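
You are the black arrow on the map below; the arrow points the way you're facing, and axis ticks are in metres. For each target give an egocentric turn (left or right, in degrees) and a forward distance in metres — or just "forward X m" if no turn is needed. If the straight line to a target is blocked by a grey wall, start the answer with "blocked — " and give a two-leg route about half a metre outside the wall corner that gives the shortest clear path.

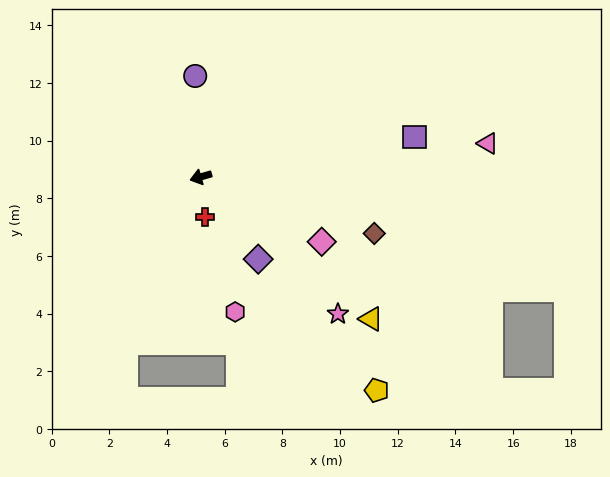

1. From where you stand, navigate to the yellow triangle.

turn left 124°, forward 7.7 m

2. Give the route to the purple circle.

turn right 103°, forward 3.5 m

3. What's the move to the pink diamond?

turn left 136°, forward 4.8 m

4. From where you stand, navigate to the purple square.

turn left 174°, forward 7.5 m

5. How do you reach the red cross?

turn left 80°, forward 1.4 m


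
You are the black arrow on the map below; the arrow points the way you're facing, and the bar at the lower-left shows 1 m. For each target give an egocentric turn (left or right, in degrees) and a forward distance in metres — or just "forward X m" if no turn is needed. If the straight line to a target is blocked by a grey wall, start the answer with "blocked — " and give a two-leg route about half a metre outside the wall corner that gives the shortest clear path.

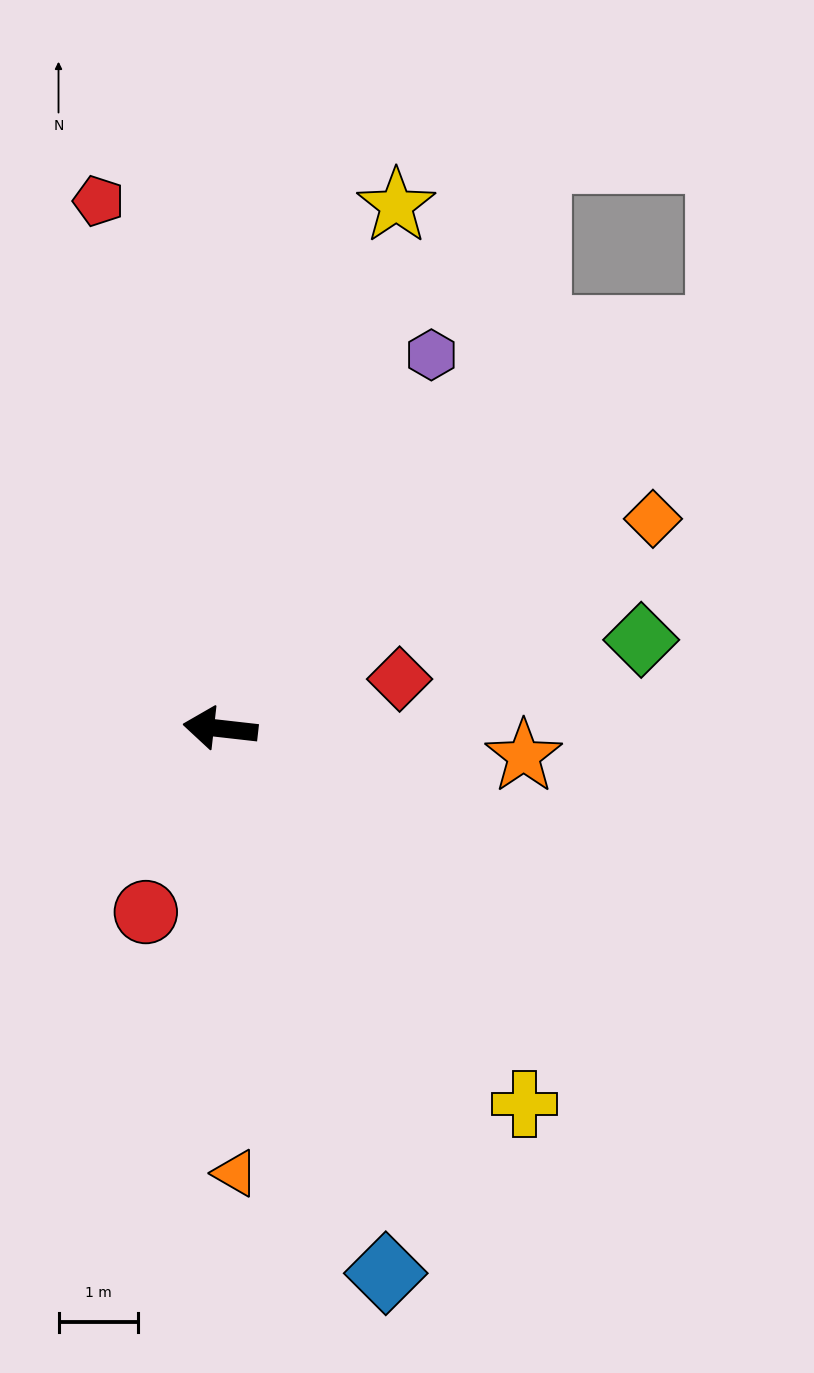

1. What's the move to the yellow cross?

turn left 135°, forward 6.1 m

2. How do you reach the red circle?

turn left 74°, forward 2.5 m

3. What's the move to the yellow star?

turn right 102°, forward 7.0 m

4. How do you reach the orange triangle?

turn left 98°, forward 5.6 m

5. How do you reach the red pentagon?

turn right 71°, forward 6.8 m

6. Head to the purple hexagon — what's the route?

turn right 113°, forward 5.4 m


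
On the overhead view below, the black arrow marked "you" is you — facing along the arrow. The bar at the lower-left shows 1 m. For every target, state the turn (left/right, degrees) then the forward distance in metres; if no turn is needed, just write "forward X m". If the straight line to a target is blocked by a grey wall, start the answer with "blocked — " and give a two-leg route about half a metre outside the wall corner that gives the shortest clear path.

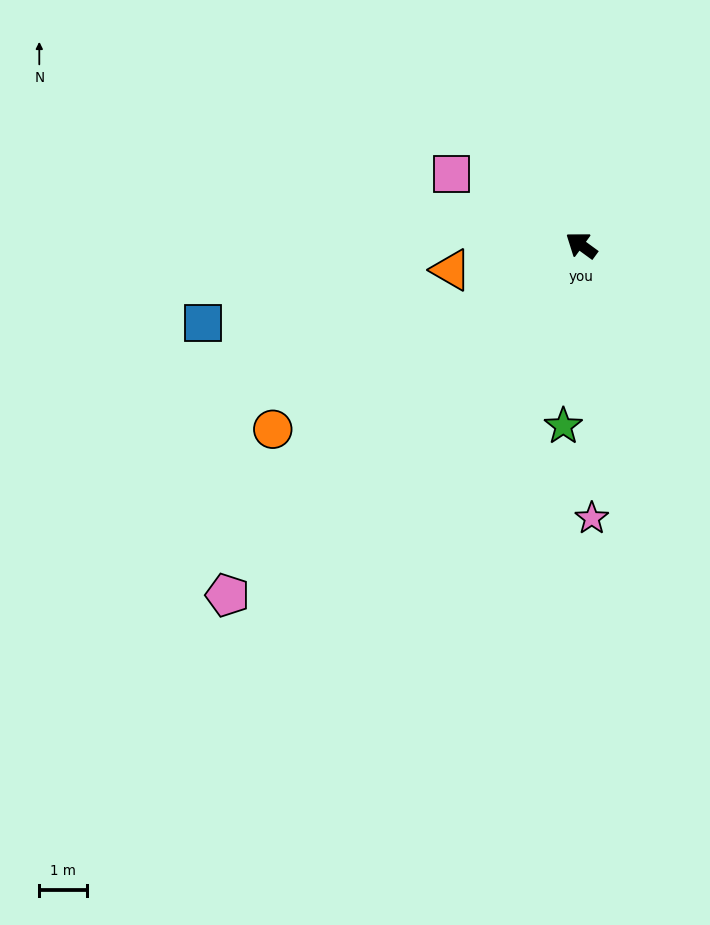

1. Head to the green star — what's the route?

turn left 120°, forward 3.8 m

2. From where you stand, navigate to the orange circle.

turn left 67°, forward 7.6 m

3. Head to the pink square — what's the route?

turn left 7°, forward 3.1 m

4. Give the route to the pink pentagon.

turn left 81°, forward 10.5 m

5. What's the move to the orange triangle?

turn left 47°, forward 2.8 m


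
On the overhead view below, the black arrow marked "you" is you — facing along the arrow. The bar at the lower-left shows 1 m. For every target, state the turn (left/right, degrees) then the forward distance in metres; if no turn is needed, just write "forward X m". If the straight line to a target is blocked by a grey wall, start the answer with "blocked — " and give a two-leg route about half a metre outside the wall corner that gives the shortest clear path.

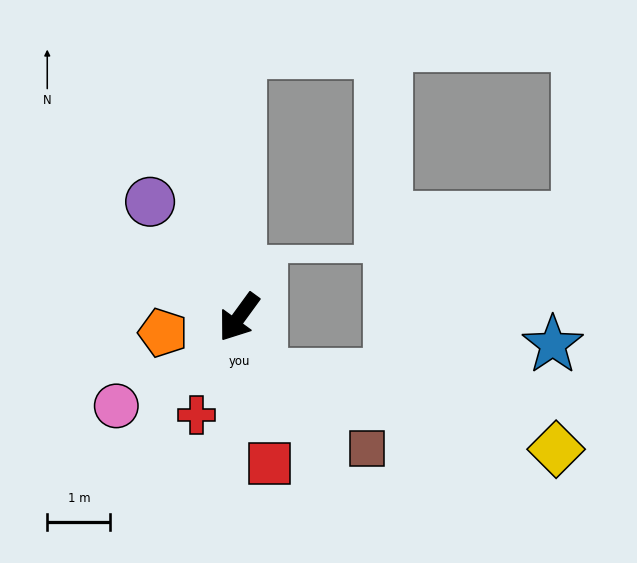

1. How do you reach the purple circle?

turn right 106°, forward 2.3 m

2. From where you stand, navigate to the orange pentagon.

turn right 42°, forward 1.2 m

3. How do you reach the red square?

turn left 48°, forward 2.4 m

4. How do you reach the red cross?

turn left 13°, forward 1.7 m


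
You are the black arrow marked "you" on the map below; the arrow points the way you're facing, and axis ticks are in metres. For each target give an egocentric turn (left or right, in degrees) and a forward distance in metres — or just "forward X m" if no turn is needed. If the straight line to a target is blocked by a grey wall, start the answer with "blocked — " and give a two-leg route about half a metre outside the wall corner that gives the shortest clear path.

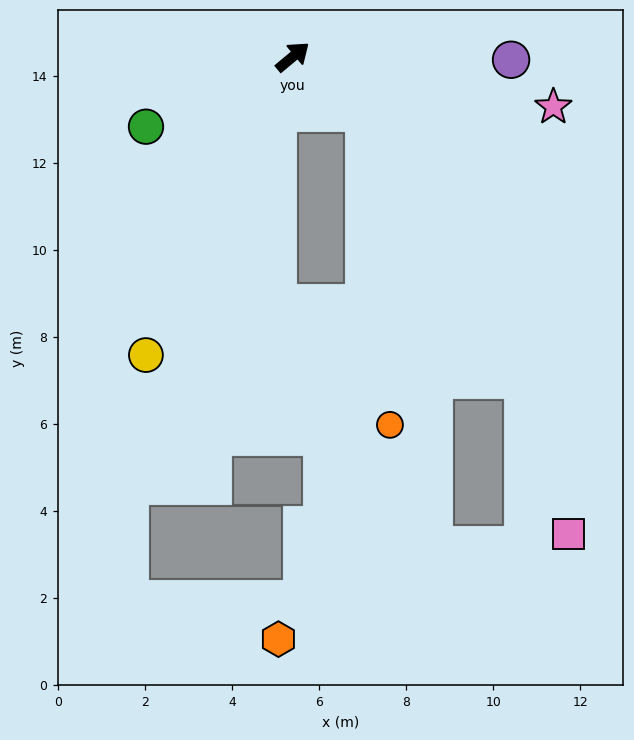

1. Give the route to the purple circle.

turn right 41°, forward 5.0 m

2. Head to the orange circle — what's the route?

blocked — turn right 78°, forward 2.1 m, then turn right 47°, forward 7.2 m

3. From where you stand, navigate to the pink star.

turn right 51°, forward 6.1 m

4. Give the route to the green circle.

turn left 166°, forward 3.7 m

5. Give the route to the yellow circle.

turn right 156°, forward 7.6 m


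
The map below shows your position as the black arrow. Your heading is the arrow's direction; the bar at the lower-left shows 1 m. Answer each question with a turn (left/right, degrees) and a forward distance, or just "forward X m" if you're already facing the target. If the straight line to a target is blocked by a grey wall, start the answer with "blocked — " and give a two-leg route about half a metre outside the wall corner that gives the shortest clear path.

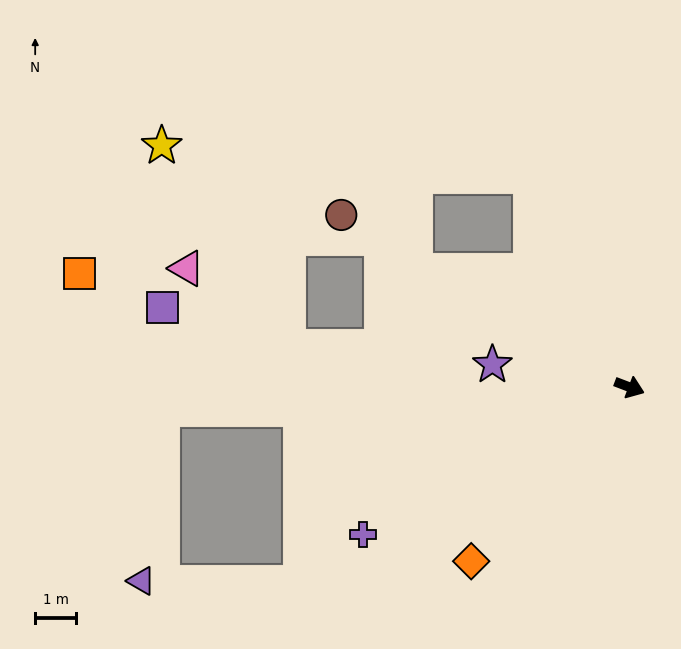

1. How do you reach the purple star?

turn right 168°, forward 3.4 m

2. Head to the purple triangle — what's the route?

blocked — turn right 156°, forward 11.5 m, then turn left 80°, forward 4.3 m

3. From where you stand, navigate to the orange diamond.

turn right 111°, forward 5.8 m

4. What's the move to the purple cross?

turn right 130°, forward 7.5 m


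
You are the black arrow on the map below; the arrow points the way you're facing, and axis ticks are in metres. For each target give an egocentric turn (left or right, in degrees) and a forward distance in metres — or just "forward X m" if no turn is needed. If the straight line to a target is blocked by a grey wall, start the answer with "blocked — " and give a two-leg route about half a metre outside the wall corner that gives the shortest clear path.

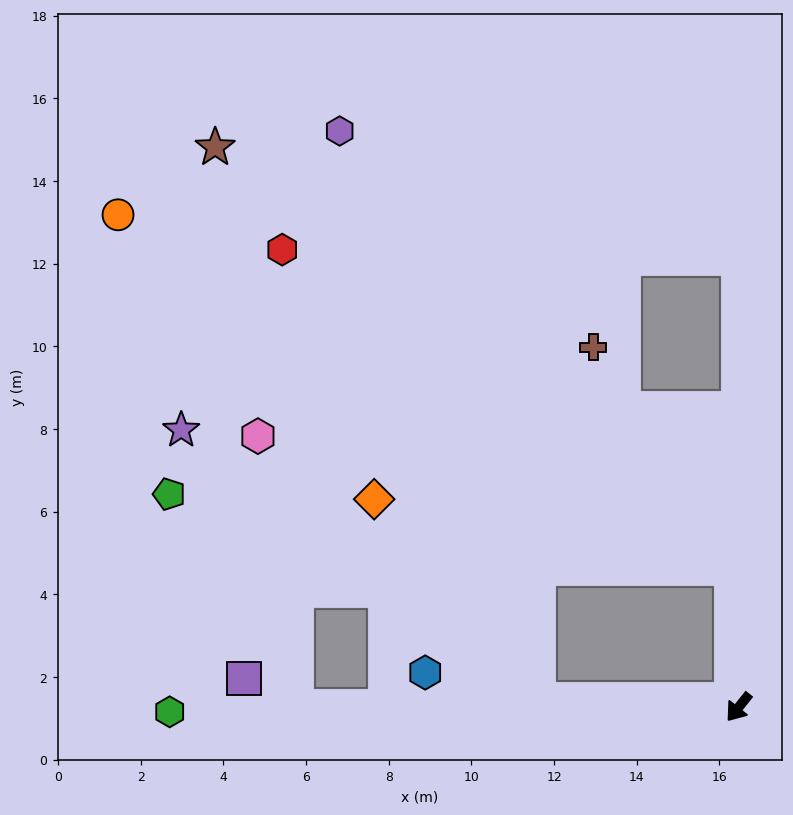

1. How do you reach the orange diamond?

blocked — turn right 54°, forward 4.8 m, then turn right 48°, forward 6.3 m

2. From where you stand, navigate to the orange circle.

blocked — turn right 139°, forward 3.4 m, then turn left 58°, forward 17.1 m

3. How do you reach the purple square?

blocked — turn right 52°, forward 10.7 m, then turn right 27°, forward 1.4 m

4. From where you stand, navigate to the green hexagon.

turn right 51°, forward 13.8 m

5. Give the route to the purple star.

blocked — turn right 54°, forward 4.8 m, then turn right 35°, forward 10.8 m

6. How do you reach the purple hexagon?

blocked — turn right 139°, forward 3.4 m, then turn left 39°, forward 14.2 m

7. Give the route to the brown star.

blocked — turn right 139°, forward 3.4 m, then turn left 48°, forward 16.1 m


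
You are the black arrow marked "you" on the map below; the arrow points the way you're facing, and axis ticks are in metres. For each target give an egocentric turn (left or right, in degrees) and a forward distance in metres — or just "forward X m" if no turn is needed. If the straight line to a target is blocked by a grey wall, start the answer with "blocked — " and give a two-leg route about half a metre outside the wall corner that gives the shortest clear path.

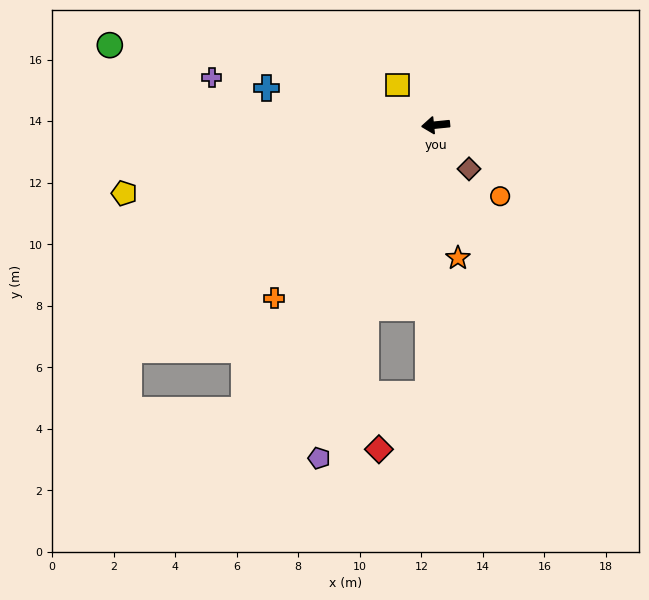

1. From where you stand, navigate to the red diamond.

blocked — turn left 83°, forward 8.7 m, then turn right 40°, forward 2.4 m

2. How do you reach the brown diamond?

turn left 122°, forward 1.8 m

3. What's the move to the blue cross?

turn right 18°, forward 5.6 m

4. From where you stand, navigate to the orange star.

turn left 94°, forward 4.4 m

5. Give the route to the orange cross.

turn left 41°, forward 7.7 m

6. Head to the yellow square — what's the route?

turn right 52°, forward 1.8 m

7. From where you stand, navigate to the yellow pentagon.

turn left 7°, forward 10.4 m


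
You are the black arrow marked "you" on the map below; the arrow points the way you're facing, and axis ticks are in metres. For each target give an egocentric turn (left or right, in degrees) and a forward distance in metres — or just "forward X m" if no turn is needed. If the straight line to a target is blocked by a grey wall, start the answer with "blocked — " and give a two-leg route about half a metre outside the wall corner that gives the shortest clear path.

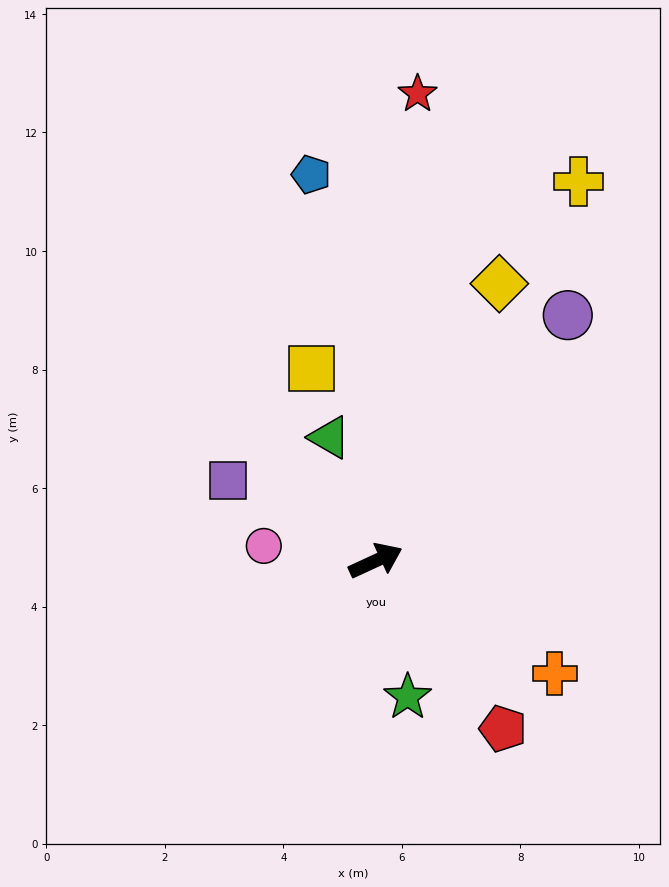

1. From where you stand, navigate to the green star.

turn right 102°, forward 2.4 m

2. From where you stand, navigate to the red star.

turn left 60°, forward 7.9 m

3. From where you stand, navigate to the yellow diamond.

turn left 41°, forward 5.1 m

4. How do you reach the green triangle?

turn left 86°, forward 2.2 m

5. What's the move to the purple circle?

turn left 27°, forward 5.3 m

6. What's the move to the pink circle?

turn left 148°, forward 1.9 m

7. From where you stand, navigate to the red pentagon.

turn right 78°, forward 3.6 m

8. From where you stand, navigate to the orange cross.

turn right 57°, forward 3.6 m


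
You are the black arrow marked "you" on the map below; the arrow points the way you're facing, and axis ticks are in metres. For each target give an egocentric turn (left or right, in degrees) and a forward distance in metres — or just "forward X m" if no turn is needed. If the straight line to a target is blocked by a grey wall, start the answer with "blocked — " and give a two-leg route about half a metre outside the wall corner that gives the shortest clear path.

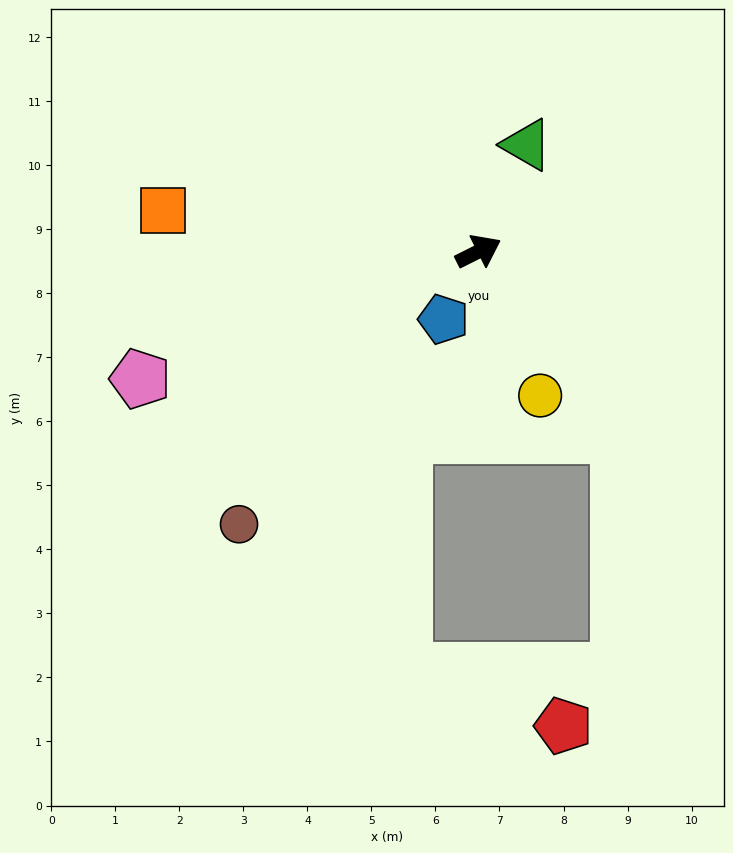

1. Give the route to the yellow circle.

turn right 93°, forward 2.4 m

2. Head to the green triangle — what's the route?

turn left 39°, forward 1.8 m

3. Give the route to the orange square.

turn left 146°, forward 5.0 m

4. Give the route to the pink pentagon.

turn left 174°, forward 5.6 m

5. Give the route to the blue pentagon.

turn right 144°, forward 1.2 m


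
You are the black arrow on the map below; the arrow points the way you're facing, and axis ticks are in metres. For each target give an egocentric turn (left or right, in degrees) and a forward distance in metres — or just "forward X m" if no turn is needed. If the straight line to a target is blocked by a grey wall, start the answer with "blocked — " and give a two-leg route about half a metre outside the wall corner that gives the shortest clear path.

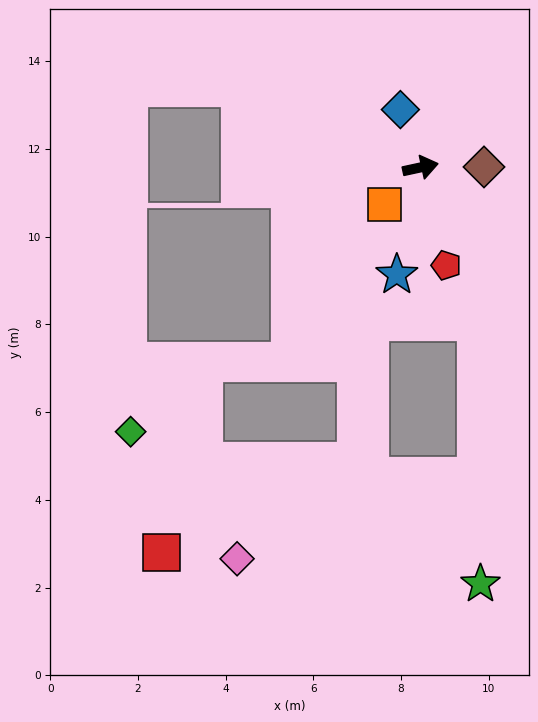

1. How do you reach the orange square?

turn right 146°, forward 1.2 m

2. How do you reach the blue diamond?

turn left 97°, forward 1.4 m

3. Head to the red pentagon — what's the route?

turn right 87°, forward 2.3 m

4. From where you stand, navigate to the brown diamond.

turn right 12°, forward 1.4 m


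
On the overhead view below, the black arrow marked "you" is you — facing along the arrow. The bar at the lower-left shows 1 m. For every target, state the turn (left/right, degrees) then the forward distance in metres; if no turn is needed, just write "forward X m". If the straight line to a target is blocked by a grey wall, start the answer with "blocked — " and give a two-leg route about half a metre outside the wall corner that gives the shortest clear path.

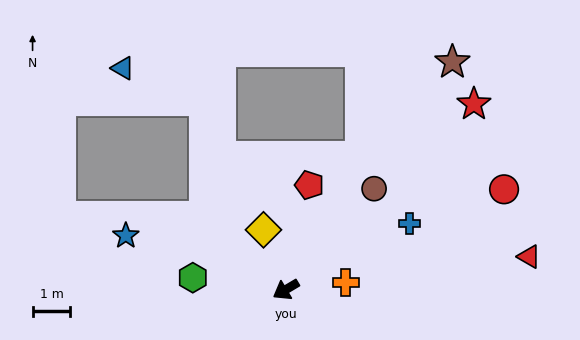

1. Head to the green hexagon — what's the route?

turn right 38°, forward 2.5 m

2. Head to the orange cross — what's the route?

turn left 156°, forward 1.6 m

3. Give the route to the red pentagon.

turn right 133°, forward 2.8 m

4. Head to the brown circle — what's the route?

turn right 162°, forward 3.5 m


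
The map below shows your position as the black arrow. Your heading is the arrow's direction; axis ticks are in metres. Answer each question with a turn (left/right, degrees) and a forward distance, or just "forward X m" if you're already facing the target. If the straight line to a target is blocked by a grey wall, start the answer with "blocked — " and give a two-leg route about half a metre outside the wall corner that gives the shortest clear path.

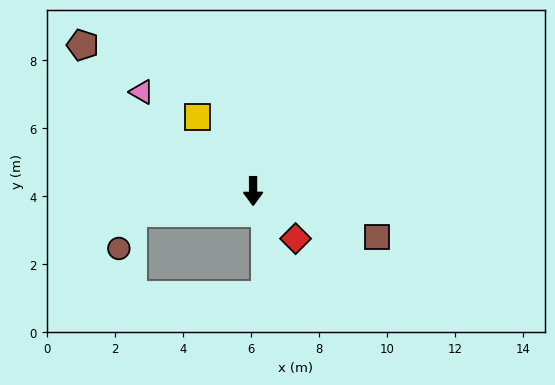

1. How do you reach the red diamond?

turn left 42°, forward 1.9 m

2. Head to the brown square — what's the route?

turn left 69°, forward 3.9 m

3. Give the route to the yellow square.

turn right 143°, forward 2.7 m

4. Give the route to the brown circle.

blocked — turn right 80°, forward 3.6 m, then turn left 58°, forward 1.1 m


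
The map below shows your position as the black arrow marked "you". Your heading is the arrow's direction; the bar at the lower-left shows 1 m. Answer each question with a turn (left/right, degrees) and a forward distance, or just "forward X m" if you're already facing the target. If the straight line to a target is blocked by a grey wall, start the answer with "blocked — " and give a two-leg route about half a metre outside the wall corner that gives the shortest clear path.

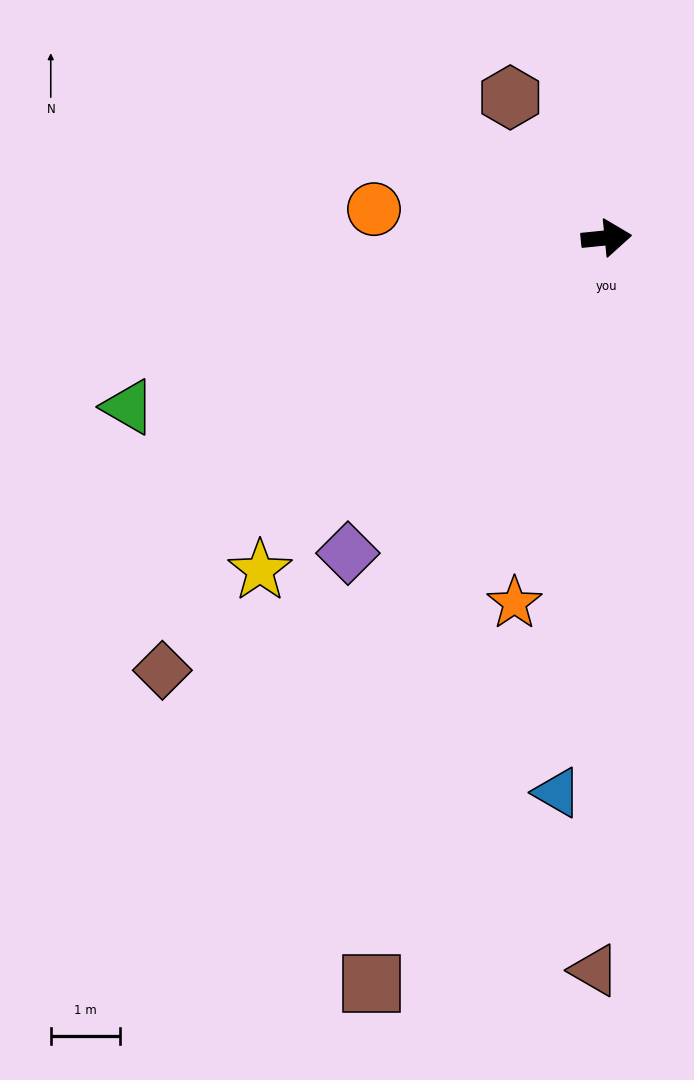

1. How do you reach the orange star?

turn right 110°, forward 5.5 m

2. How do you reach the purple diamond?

turn right 135°, forward 5.9 m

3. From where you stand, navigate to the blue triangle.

turn right 101°, forward 8.1 m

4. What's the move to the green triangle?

turn right 166°, forward 7.4 m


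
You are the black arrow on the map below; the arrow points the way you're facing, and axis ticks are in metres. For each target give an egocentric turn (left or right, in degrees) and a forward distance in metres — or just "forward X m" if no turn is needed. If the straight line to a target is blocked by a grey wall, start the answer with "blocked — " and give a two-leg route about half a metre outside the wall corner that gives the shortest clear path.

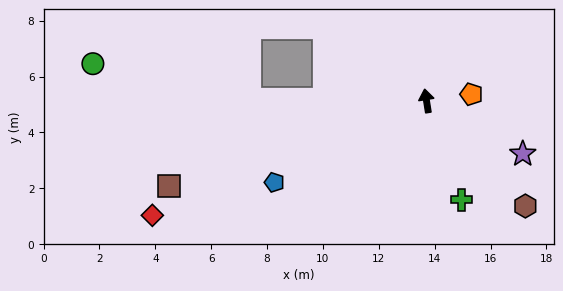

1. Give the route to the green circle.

blocked — turn left 81°, forward 6.3 m, then turn right 13°, forward 5.7 m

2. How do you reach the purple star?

turn right 128°, forward 3.9 m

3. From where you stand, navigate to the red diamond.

turn left 104°, forward 10.6 m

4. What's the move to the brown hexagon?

turn right 146°, forward 5.2 m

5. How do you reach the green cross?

turn right 170°, forward 3.8 m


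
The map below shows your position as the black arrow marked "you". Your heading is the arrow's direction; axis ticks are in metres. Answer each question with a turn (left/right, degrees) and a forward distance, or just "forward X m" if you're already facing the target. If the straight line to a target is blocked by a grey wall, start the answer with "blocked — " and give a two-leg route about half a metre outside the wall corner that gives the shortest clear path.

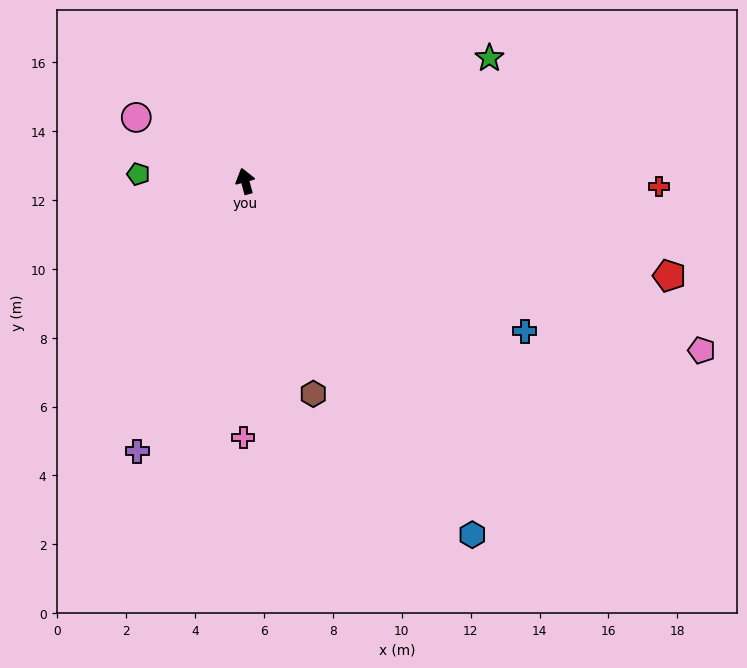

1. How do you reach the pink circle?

turn left 44°, forward 3.7 m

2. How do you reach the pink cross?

turn left 164°, forward 7.4 m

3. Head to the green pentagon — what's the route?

turn left 71°, forward 3.1 m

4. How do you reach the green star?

turn right 79°, forward 7.9 m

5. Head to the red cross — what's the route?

turn right 106°, forward 12.0 m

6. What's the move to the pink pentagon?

turn right 126°, forward 14.1 m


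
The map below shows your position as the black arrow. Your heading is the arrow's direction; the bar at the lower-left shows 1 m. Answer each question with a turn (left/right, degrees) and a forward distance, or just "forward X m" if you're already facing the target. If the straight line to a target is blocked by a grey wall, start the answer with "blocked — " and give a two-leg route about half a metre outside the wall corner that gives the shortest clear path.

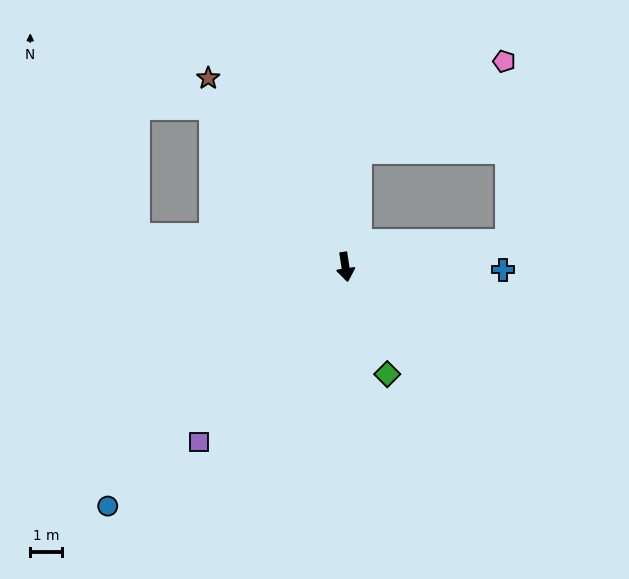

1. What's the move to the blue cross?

turn left 80°, forward 4.9 m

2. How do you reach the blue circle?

turn right 53°, forward 10.5 m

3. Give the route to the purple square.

turn right 49°, forward 7.1 m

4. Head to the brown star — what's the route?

turn right 153°, forward 7.2 m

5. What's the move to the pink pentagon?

blocked — turn left 165°, forward 3.6 m, then turn right 52°, forward 5.3 m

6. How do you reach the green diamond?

turn left 13°, forward 3.6 m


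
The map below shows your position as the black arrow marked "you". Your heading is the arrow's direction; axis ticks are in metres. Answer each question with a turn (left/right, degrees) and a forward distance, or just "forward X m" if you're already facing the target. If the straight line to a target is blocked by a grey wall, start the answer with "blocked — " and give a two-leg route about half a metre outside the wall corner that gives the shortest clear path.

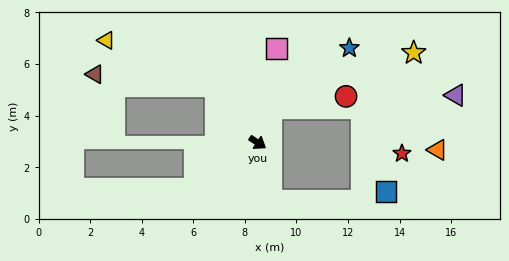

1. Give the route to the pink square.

turn left 112°, forward 3.7 m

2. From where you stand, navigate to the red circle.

blocked — turn left 102°, forward 1.4 m, then turn right 59°, forward 2.9 m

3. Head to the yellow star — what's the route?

blocked — turn left 102°, forward 1.4 m, then turn right 47°, forward 5.9 m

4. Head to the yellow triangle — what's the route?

blocked — turn left 160°, forward 2.7 m, then turn left 30°, forward 4.6 m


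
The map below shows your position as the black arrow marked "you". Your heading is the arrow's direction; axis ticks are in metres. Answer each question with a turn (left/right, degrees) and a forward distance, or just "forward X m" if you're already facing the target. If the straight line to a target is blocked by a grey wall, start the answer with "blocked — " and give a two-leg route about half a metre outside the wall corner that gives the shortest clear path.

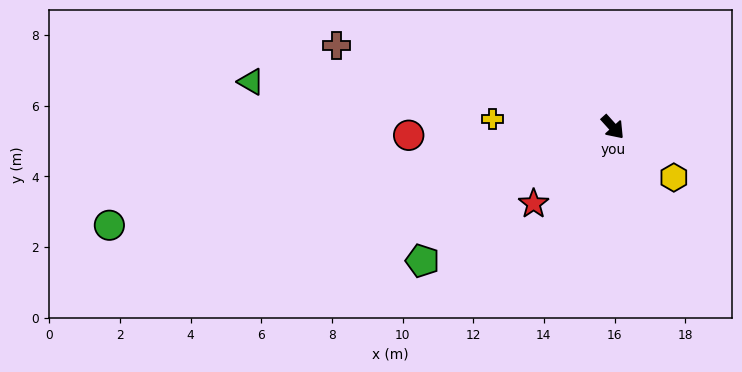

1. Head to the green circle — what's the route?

turn right 121°, forward 14.5 m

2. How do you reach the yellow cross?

turn right 136°, forward 3.4 m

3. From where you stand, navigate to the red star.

turn right 88°, forward 3.1 m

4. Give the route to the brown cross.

turn right 148°, forward 8.2 m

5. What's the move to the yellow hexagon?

turn left 8°, forward 2.2 m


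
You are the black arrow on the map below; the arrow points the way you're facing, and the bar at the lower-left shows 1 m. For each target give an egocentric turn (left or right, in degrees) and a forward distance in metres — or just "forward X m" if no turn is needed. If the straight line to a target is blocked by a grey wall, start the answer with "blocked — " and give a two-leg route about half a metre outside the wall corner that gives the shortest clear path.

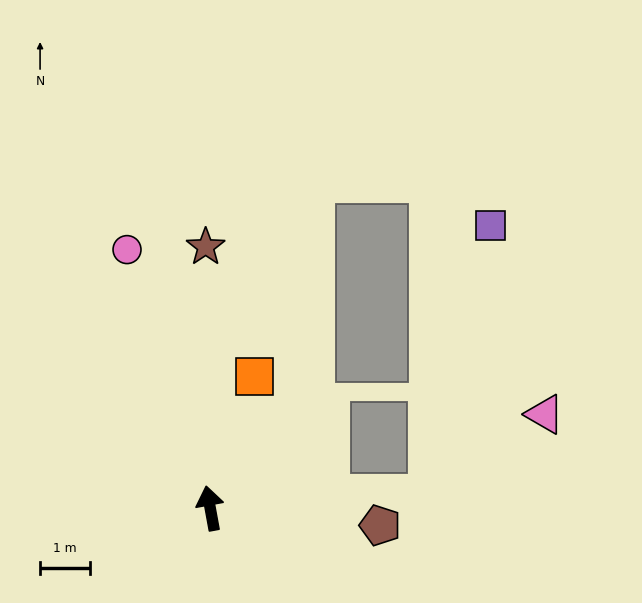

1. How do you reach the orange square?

turn right 29°, forward 2.8 m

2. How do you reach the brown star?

turn right 9°, forward 5.2 m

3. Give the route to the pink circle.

turn left 7°, forward 5.4 m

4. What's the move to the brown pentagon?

turn right 106°, forward 3.4 m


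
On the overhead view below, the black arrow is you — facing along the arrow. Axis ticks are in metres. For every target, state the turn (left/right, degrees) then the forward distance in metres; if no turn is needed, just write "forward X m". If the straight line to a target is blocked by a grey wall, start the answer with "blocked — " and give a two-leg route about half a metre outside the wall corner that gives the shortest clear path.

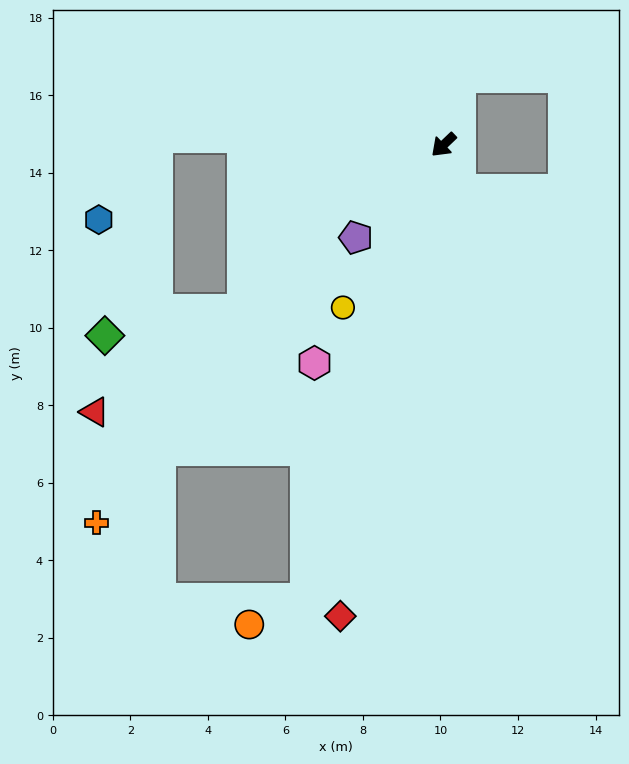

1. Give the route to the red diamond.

turn left 34°, forward 12.5 m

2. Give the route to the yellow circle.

turn left 15°, forward 4.9 m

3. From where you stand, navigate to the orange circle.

blocked — turn left 30°, forward 12.3 m, then turn right 50°, forward 1.6 m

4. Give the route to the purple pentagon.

turn left 3°, forward 3.3 m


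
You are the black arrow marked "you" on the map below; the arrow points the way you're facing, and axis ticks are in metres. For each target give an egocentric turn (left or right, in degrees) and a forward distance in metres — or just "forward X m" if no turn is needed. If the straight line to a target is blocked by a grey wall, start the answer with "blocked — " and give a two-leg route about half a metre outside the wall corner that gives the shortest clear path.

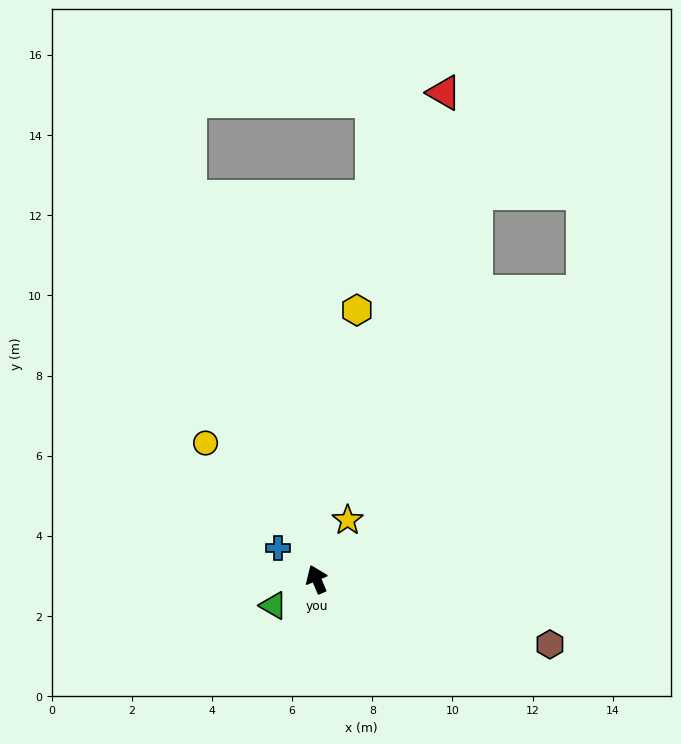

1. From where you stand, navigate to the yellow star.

turn right 51°, forward 1.7 m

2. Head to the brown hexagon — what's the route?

turn right 128°, forward 6.0 m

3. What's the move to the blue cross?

turn left 28°, forward 1.2 m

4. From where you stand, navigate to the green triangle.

turn left 99°, forward 1.3 m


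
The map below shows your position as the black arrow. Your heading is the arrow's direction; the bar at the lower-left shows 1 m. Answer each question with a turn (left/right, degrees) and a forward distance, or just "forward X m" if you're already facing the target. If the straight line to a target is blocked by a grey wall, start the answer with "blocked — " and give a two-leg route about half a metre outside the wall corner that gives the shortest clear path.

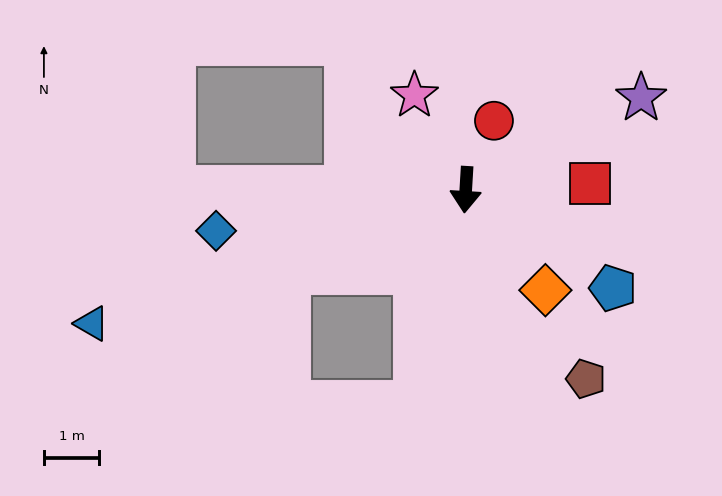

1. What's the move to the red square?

turn left 96°, forward 2.2 m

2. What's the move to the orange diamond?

turn left 42°, forward 2.3 m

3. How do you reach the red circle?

turn left 161°, forward 1.3 m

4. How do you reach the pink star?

turn right 148°, forward 1.9 m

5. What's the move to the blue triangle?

turn right 67°, forward 7.2 m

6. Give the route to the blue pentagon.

turn left 60°, forward 3.2 m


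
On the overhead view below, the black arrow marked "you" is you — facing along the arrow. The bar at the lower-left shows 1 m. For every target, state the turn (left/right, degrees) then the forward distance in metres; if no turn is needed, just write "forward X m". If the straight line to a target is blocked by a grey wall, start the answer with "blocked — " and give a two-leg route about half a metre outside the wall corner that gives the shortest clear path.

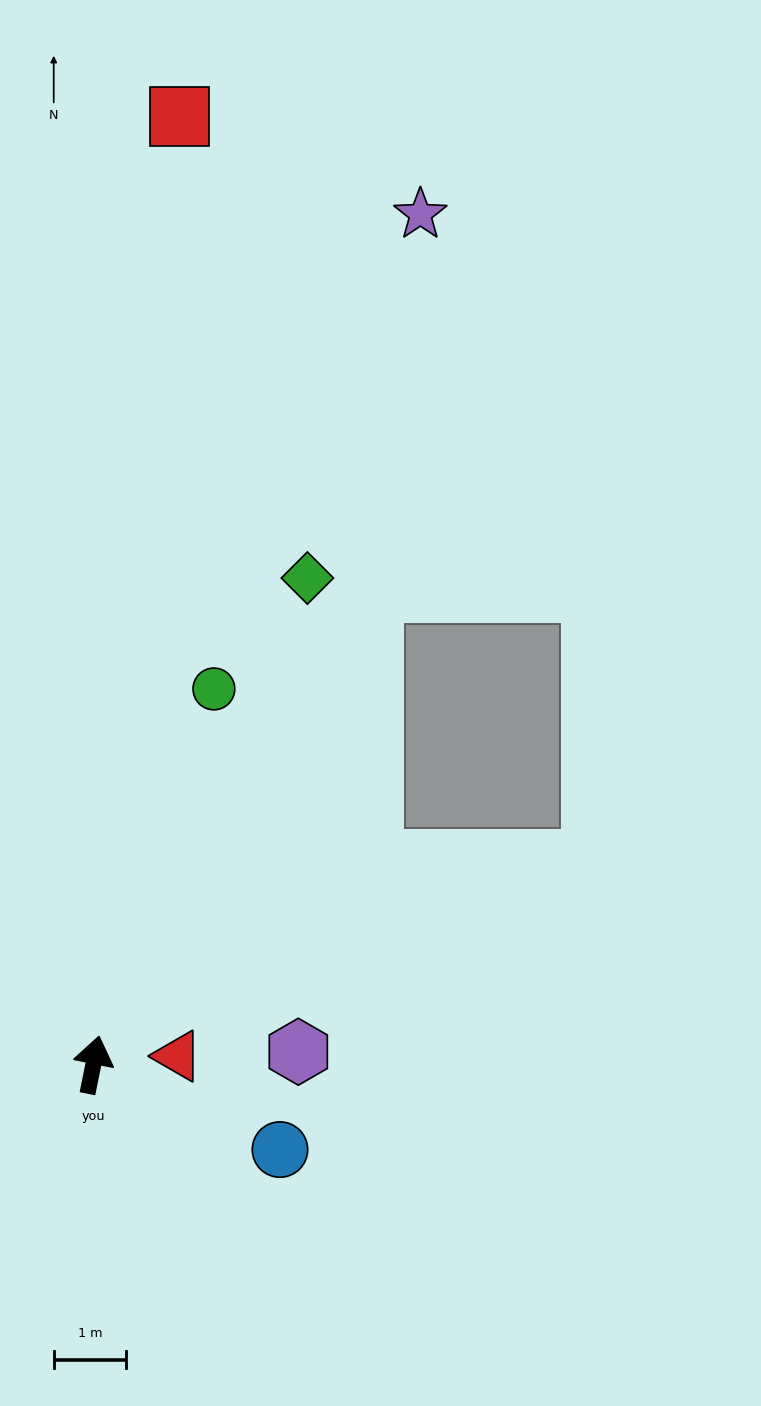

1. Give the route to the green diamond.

turn right 12°, forward 7.3 m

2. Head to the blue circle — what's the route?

turn right 103°, forward 2.8 m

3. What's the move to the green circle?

turn right 6°, forward 5.4 m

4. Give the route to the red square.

turn left 6°, forward 13.1 m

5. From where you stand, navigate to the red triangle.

turn right 73°, forward 1.2 m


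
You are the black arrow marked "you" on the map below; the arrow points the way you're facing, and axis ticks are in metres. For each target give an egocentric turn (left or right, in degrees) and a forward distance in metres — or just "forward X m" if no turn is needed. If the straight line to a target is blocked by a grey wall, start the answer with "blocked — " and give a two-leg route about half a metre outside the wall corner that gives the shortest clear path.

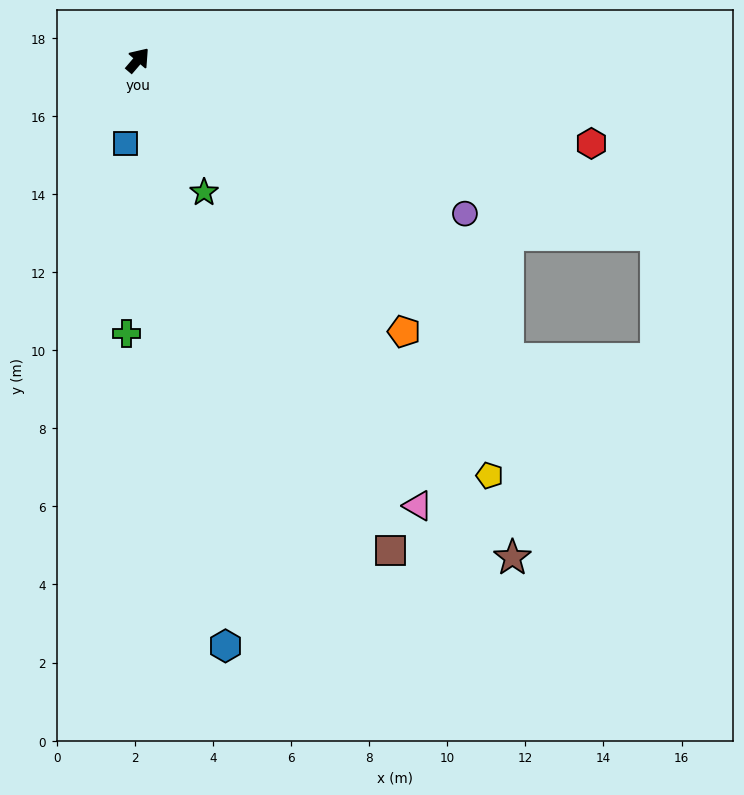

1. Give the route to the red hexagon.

turn right 60°, forward 11.8 m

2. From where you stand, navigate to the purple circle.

turn right 75°, forward 9.3 m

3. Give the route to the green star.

turn right 113°, forward 3.8 m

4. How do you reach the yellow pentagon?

turn right 99°, forward 13.9 m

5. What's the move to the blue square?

turn right 148°, forward 2.1 m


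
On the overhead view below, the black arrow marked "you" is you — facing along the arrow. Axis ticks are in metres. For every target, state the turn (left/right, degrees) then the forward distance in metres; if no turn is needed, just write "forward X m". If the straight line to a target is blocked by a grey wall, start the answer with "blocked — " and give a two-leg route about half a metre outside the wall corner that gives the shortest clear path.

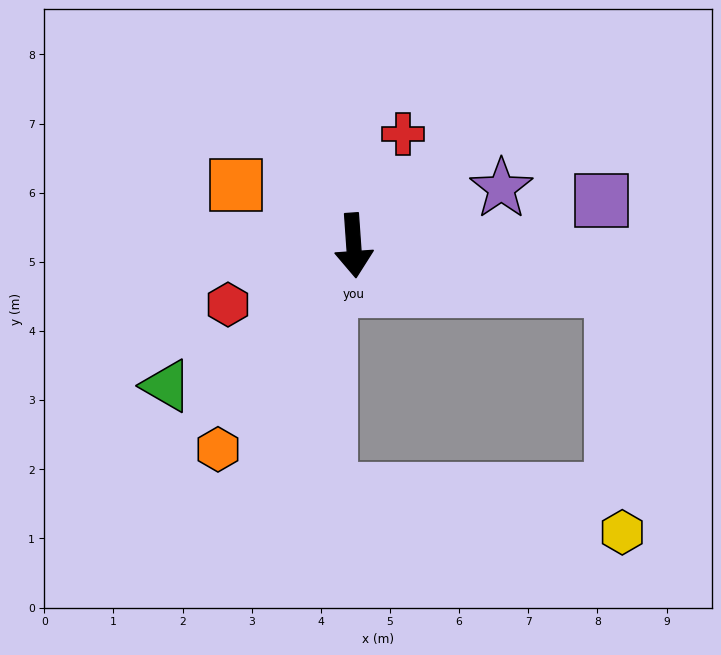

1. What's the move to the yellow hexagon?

blocked — turn left 77°, forward 3.8 m, then turn right 79°, forward 3.5 m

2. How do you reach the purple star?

turn left 107°, forward 2.3 m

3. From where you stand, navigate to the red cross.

turn left 152°, forward 1.8 m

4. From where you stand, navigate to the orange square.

turn right 121°, forward 1.9 m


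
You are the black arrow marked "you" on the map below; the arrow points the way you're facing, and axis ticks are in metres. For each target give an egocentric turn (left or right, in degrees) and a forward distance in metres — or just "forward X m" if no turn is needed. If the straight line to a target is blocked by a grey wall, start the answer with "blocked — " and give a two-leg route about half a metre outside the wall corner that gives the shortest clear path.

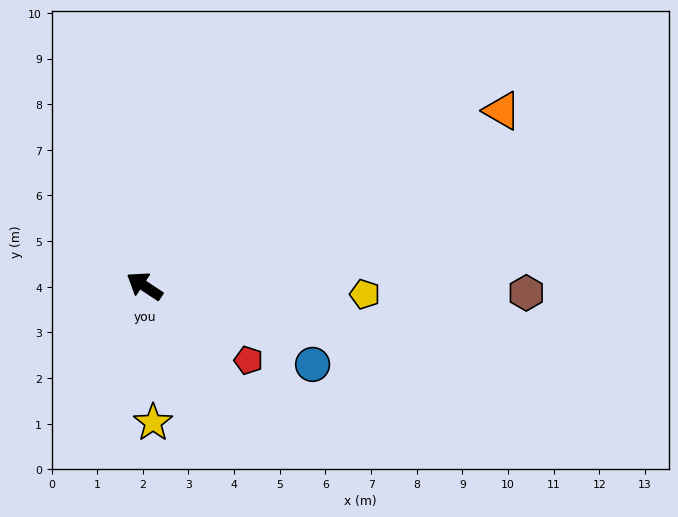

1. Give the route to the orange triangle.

turn right 120°, forward 8.7 m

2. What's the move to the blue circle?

turn right 172°, forward 4.1 m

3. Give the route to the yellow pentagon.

turn right 149°, forward 4.8 m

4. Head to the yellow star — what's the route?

turn left 127°, forward 3.0 m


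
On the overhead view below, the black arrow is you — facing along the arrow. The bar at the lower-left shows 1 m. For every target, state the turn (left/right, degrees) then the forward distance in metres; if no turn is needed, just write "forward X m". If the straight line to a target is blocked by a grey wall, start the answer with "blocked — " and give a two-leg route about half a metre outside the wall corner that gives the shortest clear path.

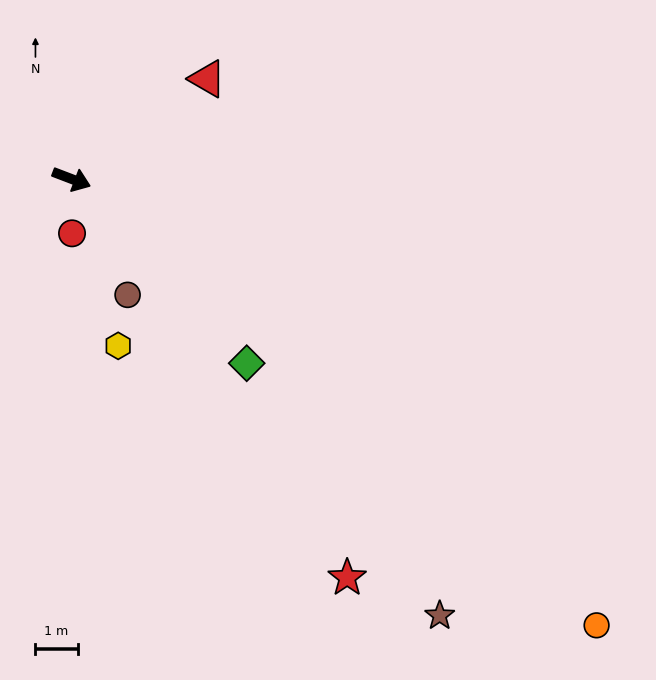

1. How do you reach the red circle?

turn right 69°, forward 1.3 m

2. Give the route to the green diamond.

turn right 26°, forward 6.0 m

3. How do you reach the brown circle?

turn right 43°, forward 3.0 m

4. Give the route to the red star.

turn right 34°, forward 11.5 m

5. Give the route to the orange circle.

turn right 19°, forward 16.3 m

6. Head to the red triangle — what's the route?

turn left 57°, forward 4.0 m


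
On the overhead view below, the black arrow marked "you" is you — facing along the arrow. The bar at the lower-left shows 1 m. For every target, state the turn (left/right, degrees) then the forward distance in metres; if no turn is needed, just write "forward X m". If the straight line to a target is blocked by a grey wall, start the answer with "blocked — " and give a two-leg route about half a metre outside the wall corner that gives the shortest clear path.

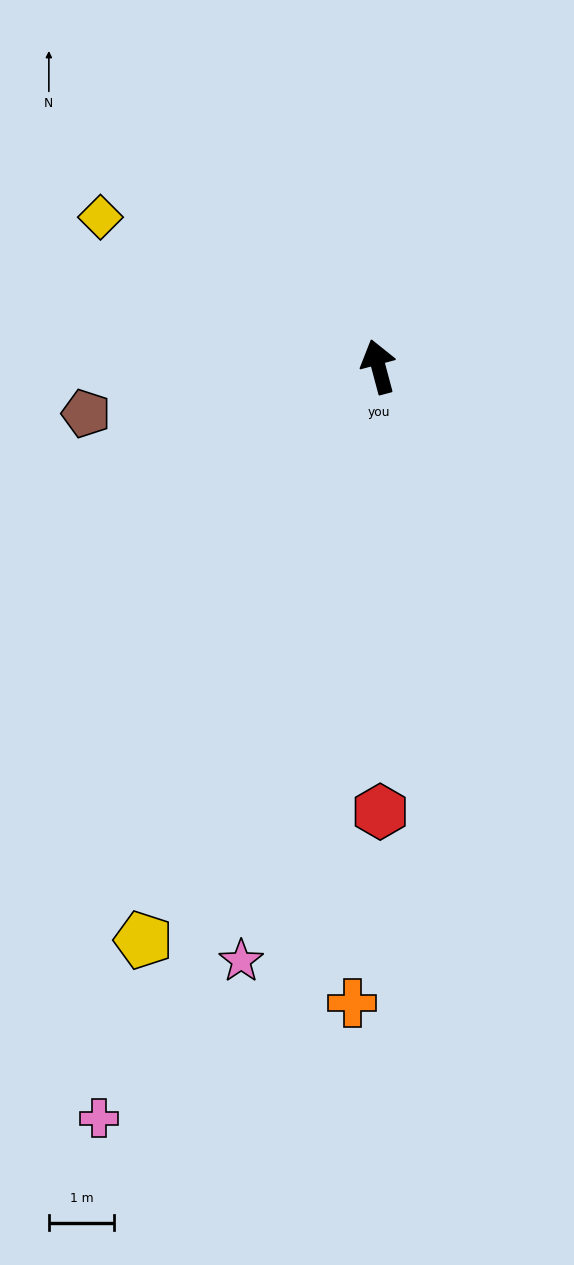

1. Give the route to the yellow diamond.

turn left 47°, forward 4.8 m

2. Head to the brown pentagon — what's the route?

turn left 84°, forward 4.5 m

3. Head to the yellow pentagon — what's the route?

turn left 143°, forward 9.5 m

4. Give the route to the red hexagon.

turn left 165°, forward 6.8 m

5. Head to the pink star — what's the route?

turn left 152°, forward 9.4 m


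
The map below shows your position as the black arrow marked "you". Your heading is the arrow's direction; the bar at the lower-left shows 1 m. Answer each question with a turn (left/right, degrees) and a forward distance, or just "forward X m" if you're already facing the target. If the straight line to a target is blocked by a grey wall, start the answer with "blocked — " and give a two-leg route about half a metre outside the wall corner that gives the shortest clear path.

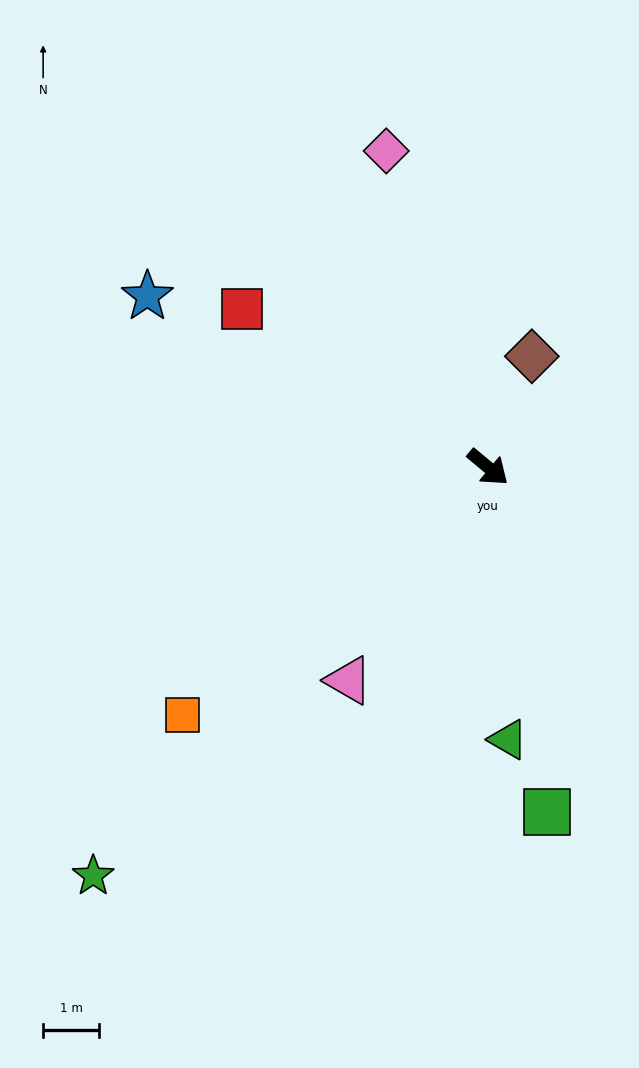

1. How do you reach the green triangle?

turn right 46°, forward 4.9 m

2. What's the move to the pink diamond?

turn left 148°, forward 5.9 m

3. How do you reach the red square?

turn right 173°, forward 5.2 m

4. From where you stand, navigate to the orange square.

turn right 101°, forward 7.0 m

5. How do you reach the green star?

turn right 94°, forward 10.1 m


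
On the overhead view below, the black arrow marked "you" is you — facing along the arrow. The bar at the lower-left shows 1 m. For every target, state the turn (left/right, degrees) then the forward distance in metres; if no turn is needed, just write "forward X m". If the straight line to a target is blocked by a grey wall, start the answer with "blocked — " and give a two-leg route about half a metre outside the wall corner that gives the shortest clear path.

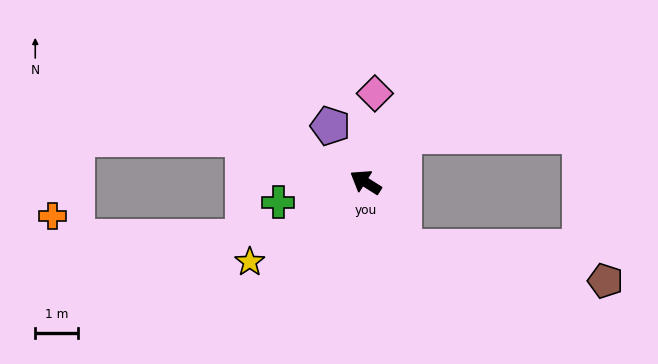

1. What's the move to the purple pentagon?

turn right 26°, forward 1.6 m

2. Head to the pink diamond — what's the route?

turn right 64°, forward 2.1 m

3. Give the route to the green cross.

turn left 45°, forward 2.1 m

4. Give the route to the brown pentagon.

blocked — turn left 153°, forward 1.8 m, then turn left 50°, forward 4.8 m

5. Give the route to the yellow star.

turn left 67°, forward 3.3 m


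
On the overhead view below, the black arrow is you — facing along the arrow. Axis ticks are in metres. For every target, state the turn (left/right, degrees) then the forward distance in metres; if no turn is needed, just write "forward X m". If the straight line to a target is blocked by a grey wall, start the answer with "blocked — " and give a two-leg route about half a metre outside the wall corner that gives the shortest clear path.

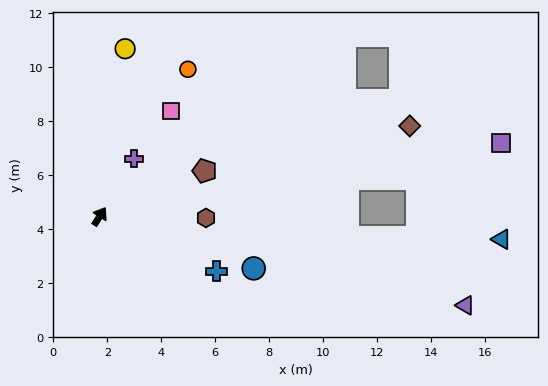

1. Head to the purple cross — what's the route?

forward 2.5 m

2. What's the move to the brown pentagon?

turn right 34°, forward 4.2 m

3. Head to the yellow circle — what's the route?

turn left 24°, forward 6.3 m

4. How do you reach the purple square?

turn right 47°, forward 15.1 m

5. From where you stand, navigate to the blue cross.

turn right 83°, forward 4.8 m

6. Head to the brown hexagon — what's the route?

turn right 58°, forward 3.9 m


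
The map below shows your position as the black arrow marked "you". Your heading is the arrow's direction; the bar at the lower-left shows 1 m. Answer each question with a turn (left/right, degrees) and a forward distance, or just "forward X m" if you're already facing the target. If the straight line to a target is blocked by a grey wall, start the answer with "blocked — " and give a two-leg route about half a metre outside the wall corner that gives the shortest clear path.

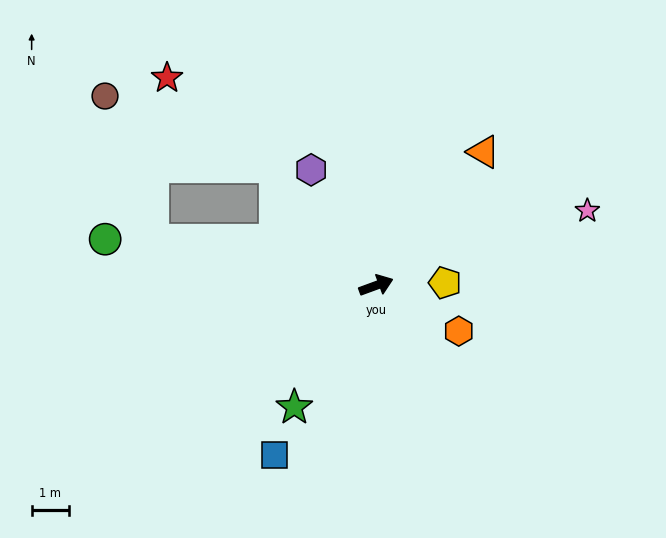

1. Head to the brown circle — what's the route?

blocked — turn left 111°, forward 4.2 m, then turn left 26°, forward 4.9 m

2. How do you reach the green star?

turn right 144°, forward 3.9 m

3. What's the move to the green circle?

turn left 150°, forward 7.4 m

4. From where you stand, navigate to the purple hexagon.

turn left 99°, forward 3.5 m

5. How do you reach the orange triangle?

turn left 31°, forward 4.6 m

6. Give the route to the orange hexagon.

turn right 49°, forward 2.5 m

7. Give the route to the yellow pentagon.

turn right 18°, forward 1.8 m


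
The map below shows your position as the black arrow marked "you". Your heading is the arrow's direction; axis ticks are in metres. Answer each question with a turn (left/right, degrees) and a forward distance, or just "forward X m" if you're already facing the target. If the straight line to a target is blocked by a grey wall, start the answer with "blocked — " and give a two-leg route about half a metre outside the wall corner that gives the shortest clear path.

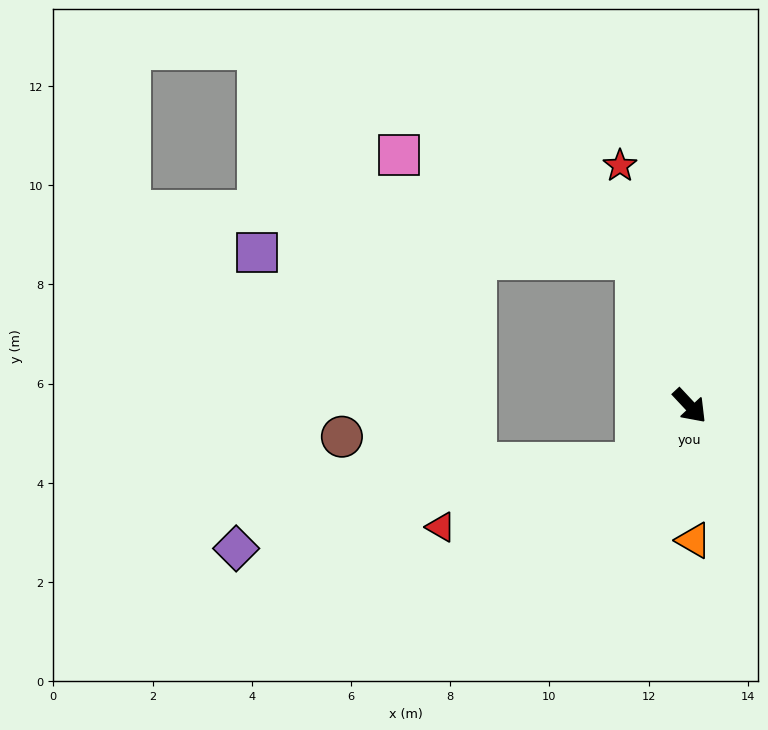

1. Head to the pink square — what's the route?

blocked — turn left 157°, forward 3.2 m, then turn left 46°, forward 5.2 m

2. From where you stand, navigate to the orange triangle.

turn right 41°, forward 2.7 m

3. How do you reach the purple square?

blocked — turn left 157°, forward 3.2 m, then turn left 69°, forward 7.7 m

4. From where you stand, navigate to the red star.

turn left 153°, forward 5.0 m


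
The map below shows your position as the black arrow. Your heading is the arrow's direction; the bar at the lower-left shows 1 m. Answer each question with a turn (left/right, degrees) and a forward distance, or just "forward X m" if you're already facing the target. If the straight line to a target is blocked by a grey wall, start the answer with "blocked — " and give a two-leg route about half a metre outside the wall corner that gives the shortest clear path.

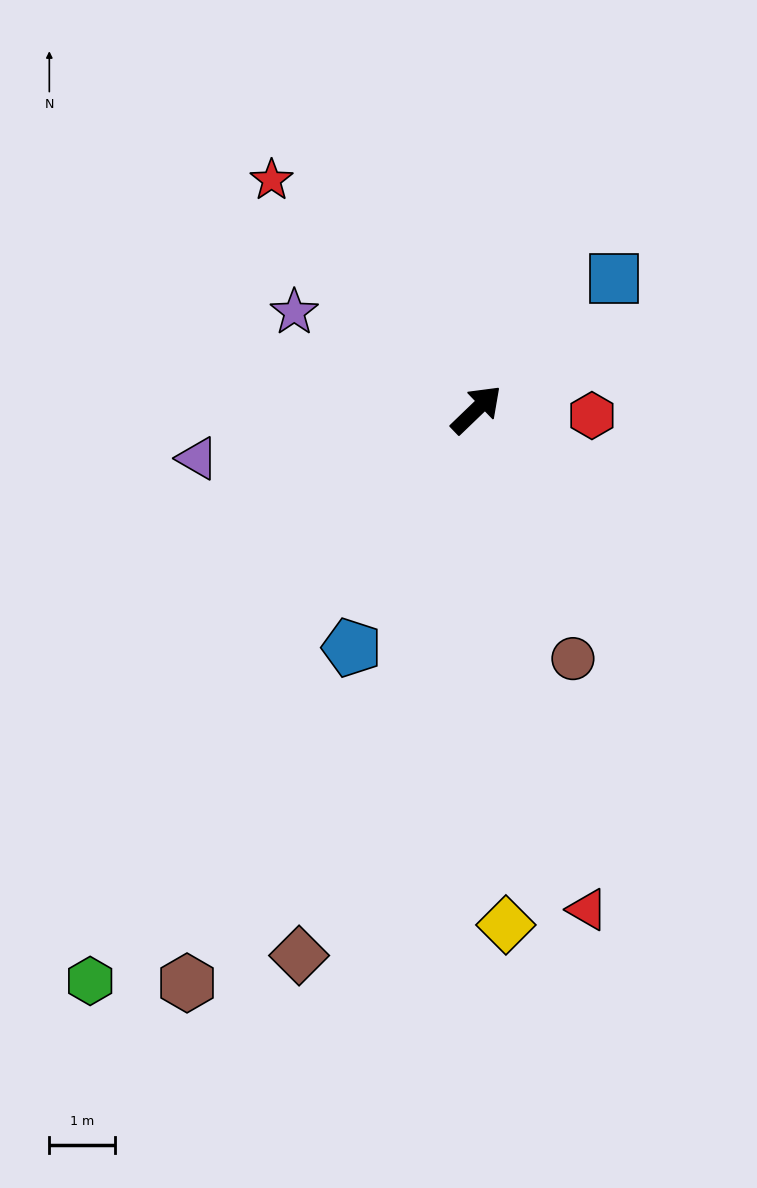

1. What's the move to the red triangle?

turn right 121°, forward 7.8 m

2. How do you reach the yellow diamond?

turn right 131°, forward 7.9 m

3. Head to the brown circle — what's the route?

turn right 113°, forward 4.1 m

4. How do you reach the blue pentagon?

turn right 162°, forward 4.1 m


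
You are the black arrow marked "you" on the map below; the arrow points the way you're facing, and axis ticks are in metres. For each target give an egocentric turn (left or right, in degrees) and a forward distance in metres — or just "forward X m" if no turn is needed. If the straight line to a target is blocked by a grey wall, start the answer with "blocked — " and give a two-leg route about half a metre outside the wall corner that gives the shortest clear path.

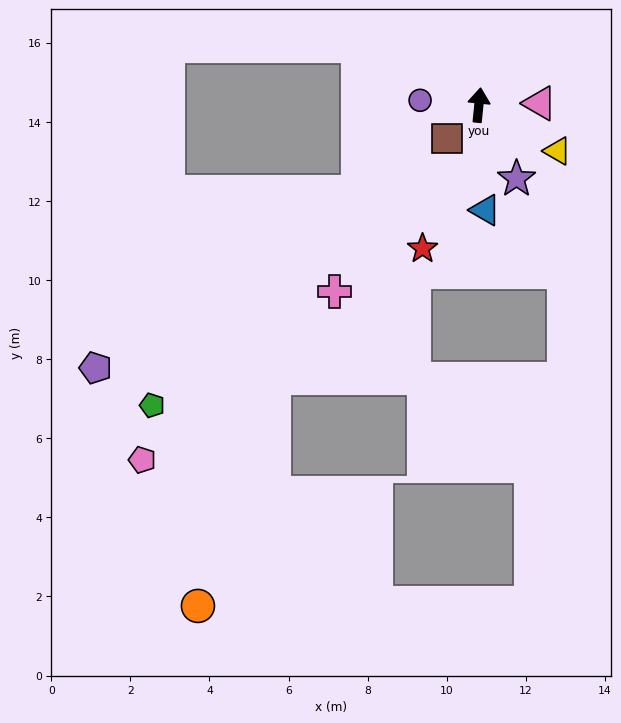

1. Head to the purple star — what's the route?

turn right 147°, forward 2.1 m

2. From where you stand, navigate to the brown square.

turn left 142°, forward 1.2 m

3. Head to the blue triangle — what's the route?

turn right 171°, forward 2.7 m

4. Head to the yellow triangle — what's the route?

turn right 115°, forward 2.3 m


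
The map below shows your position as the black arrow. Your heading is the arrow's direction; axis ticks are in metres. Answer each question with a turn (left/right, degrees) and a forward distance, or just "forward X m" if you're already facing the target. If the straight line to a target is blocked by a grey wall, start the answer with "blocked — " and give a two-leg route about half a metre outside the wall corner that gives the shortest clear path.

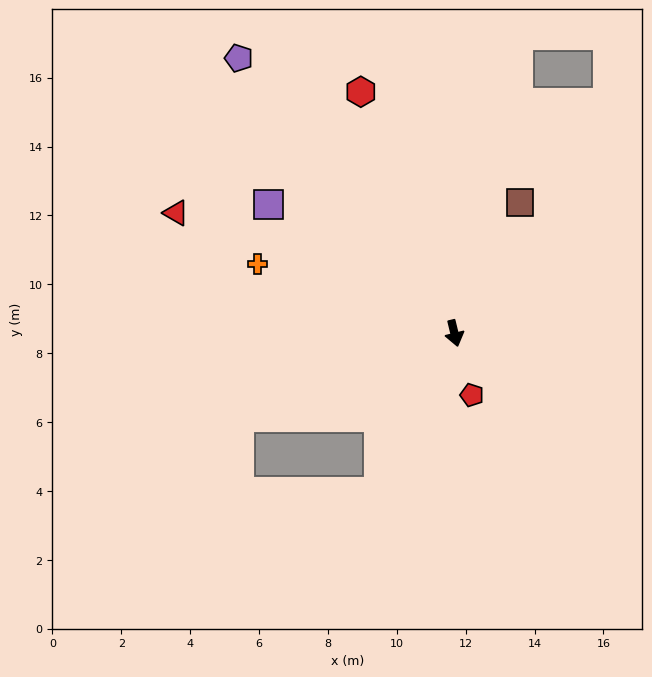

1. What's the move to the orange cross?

turn right 123°, forward 6.1 m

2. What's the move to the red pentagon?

turn left 2°, forward 1.9 m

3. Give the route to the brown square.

turn left 140°, forward 4.2 m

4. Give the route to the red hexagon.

turn right 172°, forward 7.5 m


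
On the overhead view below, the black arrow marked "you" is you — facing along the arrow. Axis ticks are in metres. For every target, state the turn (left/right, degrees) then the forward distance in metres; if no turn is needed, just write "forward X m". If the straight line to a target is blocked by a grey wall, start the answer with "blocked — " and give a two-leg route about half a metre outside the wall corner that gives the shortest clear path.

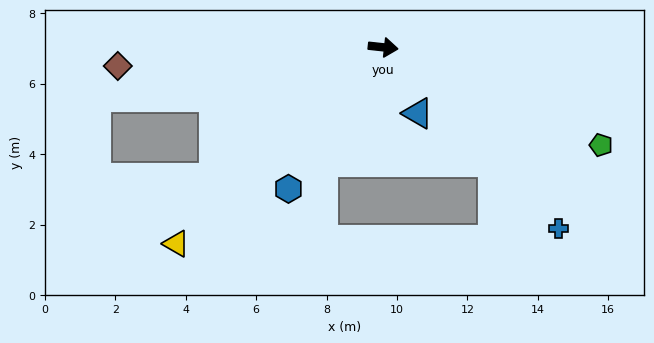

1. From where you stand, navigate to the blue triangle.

turn right 56°, forward 2.1 m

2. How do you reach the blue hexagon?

turn right 118°, forward 4.8 m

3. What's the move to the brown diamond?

turn right 170°, forward 7.6 m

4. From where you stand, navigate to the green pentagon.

turn right 18°, forward 6.8 m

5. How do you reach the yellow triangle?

turn right 130°, forward 8.1 m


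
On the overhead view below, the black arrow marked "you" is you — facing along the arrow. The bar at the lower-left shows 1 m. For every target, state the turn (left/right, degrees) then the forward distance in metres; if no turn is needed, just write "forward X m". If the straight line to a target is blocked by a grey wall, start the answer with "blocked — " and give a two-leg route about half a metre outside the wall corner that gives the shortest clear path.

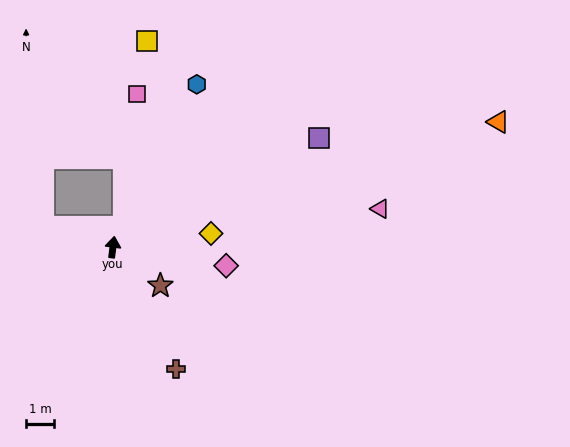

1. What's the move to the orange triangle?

turn right 65°, forward 14.5 m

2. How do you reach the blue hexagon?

turn right 20°, forward 6.6 m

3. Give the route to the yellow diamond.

turn right 75°, forward 3.5 m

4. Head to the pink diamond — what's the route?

turn right 92°, forward 4.1 m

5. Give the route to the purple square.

turn right 55°, forward 8.4 m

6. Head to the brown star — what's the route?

turn right 122°, forward 2.2 m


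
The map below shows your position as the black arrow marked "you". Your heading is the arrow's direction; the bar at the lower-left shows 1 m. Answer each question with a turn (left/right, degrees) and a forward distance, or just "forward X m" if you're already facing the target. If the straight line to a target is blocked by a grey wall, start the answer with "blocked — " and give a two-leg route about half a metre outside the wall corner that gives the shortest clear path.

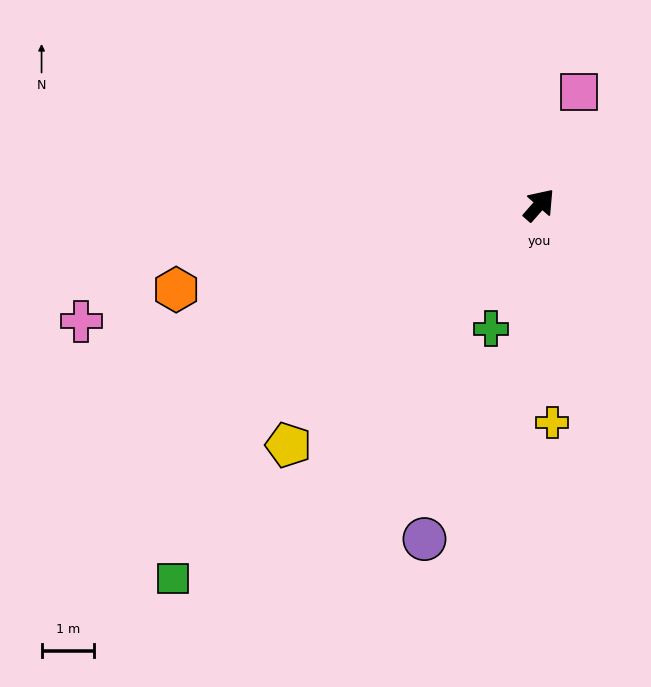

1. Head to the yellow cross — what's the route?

turn right 135°, forward 4.2 m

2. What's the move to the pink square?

turn left 22°, forward 2.3 m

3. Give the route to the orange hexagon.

turn left 144°, forward 7.1 m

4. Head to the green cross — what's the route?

turn right 160°, forward 2.5 m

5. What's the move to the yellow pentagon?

turn left 175°, forward 6.6 m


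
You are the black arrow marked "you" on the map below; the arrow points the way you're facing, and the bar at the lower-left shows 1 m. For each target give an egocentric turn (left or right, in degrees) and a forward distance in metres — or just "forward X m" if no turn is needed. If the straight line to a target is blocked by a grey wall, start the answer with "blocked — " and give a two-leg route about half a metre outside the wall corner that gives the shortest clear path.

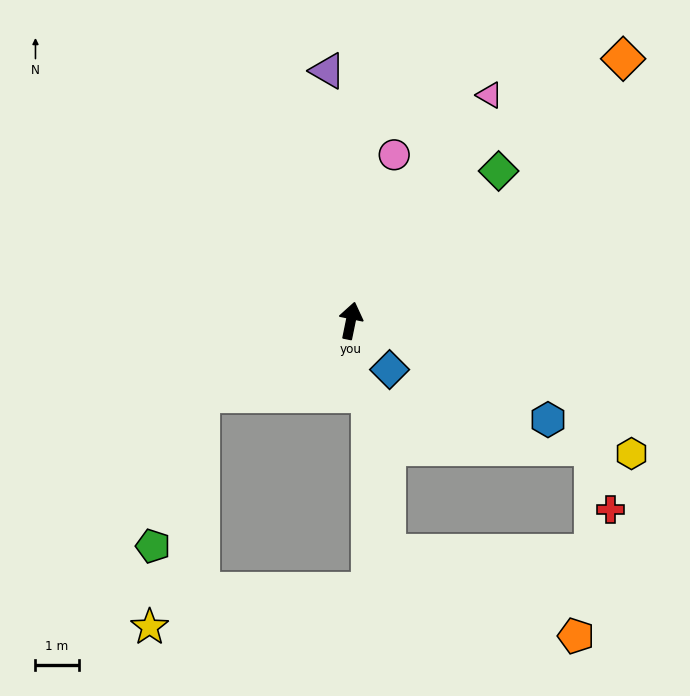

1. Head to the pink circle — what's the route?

turn right 3°, forward 4.0 m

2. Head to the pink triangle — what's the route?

turn right 20°, forward 6.1 m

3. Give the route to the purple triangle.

turn left 17°, forward 5.8 m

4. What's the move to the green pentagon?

blocked — turn left 128°, forward 3.9 m, then turn left 46°, forward 3.7 m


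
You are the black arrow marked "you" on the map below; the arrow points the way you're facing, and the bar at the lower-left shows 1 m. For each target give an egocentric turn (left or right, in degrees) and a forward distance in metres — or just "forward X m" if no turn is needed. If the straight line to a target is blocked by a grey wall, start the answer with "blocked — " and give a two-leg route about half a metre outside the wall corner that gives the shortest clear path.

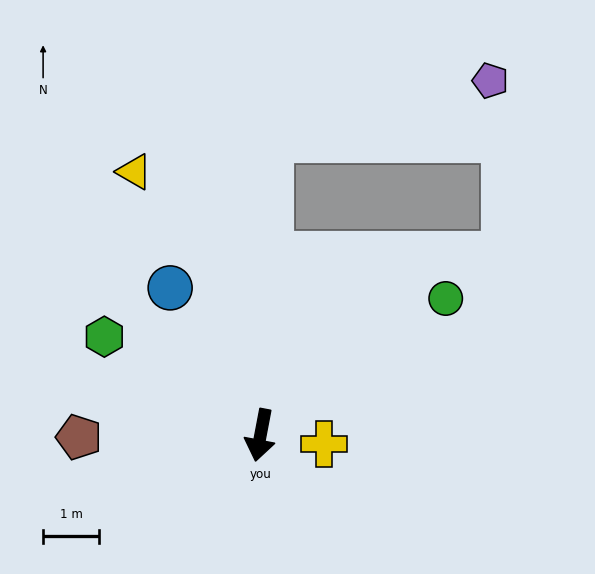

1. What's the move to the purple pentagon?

blocked — turn right 171°, forward 5.3 m, then turn right 74°, forward 4.1 m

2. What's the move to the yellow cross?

turn left 93°, forward 1.1 m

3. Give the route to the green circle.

turn left 137°, forward 4.1 m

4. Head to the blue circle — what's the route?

turn right 138°, forward 3.1 m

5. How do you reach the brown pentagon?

turn right 79°, forward 3.2 m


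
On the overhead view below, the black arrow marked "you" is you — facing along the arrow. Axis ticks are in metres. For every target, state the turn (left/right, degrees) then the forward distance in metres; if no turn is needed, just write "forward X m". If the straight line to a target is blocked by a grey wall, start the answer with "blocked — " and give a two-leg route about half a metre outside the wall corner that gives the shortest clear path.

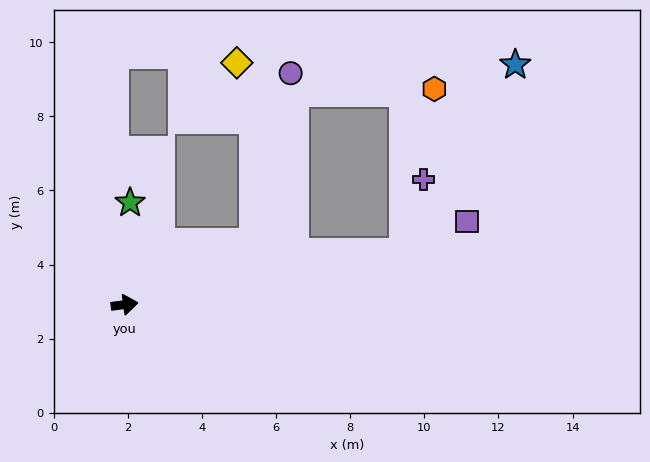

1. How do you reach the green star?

turn left 79°, forward 2.8 m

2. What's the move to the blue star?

blocked — turn left 3°, forward 7.7 m, then turn left 49°, forward 5.9 m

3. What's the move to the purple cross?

blocked — turn left 3°, forward 7.7 m, then turn left 65°, forward 2.1 m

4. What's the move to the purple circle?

blocked — turn left 17°, forward 3.9 m, then turn left 53°, forward 4.7 m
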